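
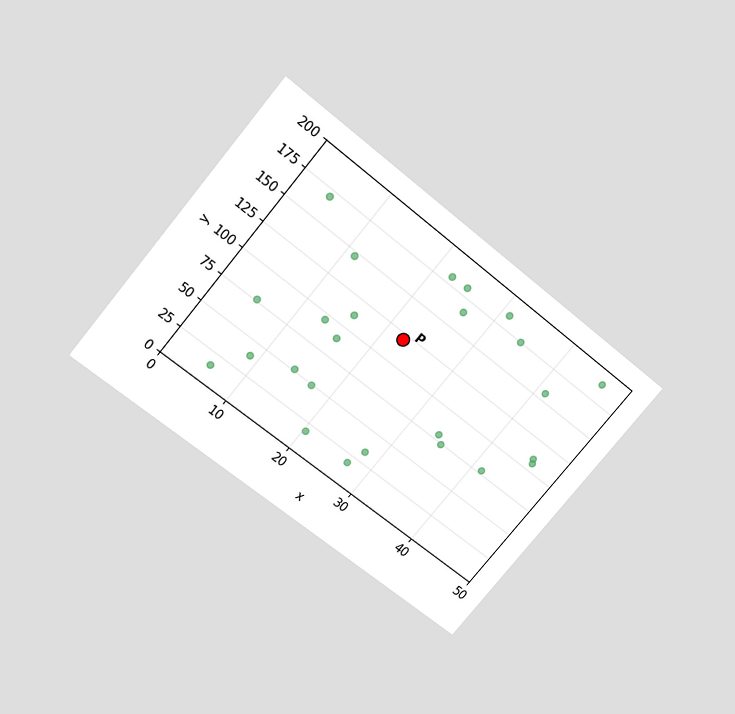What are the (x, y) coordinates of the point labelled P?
(22.5, 120)

The chart is tilted about 40° clockwise and viewed slightly from above. Following the gridlines from P to each axis, P sits at (22.5, 120).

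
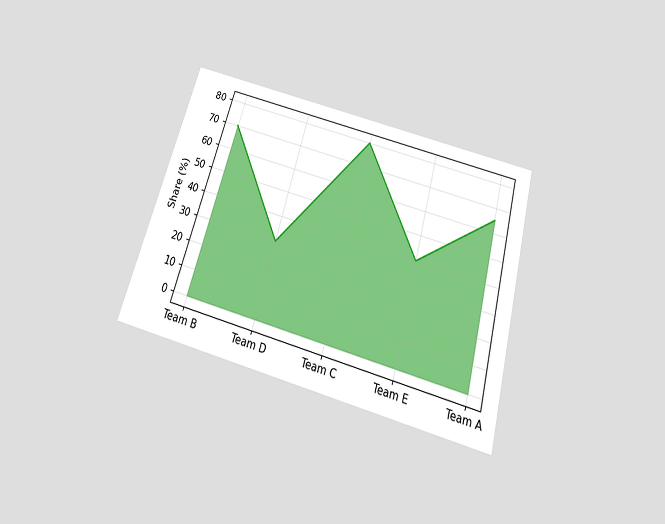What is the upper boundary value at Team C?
The chart is tilted about 16° clockwise and viewed slightly from below. At Team C the upper boundary is at 80%.

80%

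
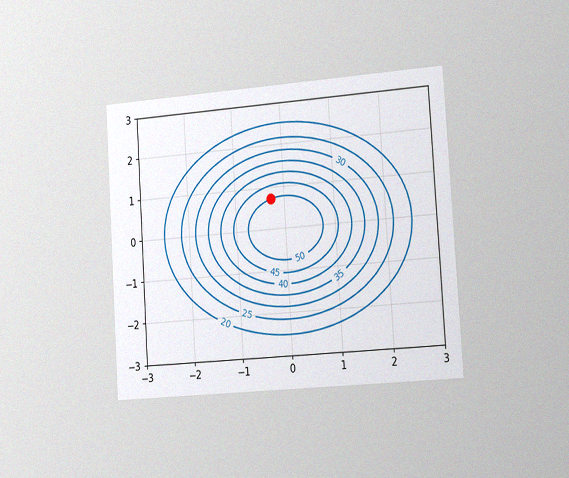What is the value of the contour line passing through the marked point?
50

The chart is tilted about 4° counter-clockwise and viewed slightly from the right, with some photo noise. The marked point sits on the contour labelled 50.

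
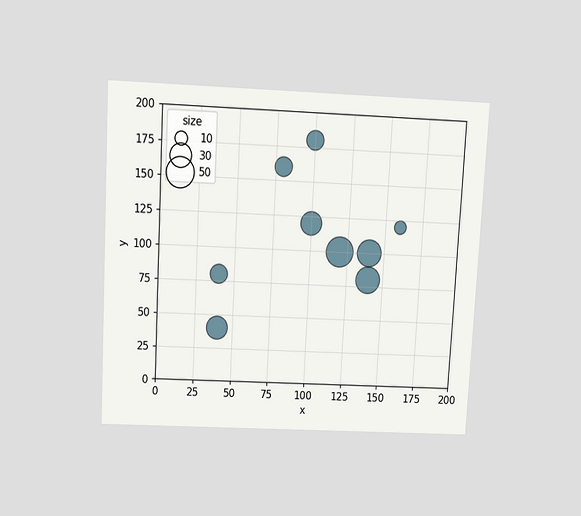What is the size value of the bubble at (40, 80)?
20

The chart is tilted about 3° clockwise and viewed slightly from above. Matching the bubble at (40, 80) against the size legend gives 20.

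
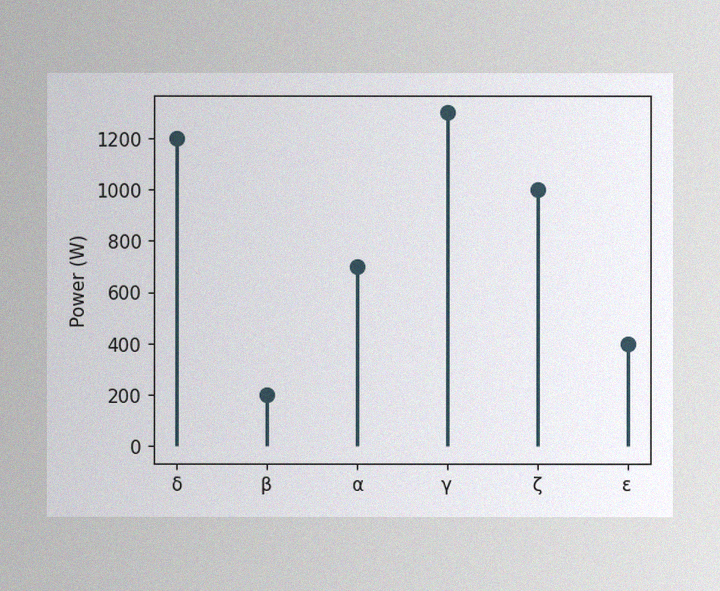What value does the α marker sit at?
700W

The image has some photo noise and uneven lighting. The α marker sits at 700W.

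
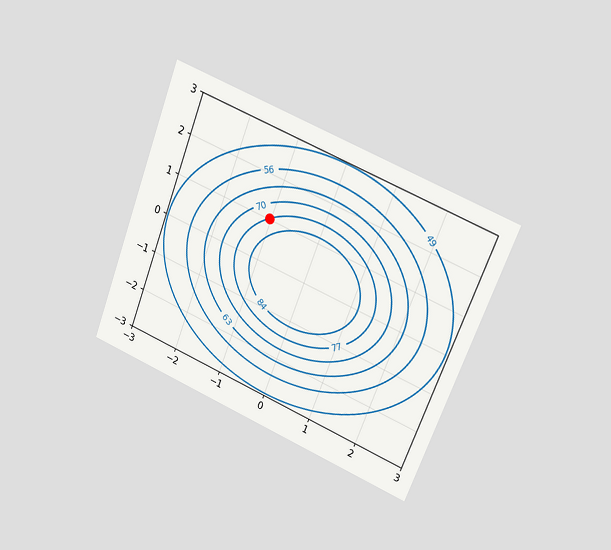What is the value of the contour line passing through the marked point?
77

The chart is tilted about 21° clockwise and viewed at a slight angle. The marked point sits on the contour labelled 77.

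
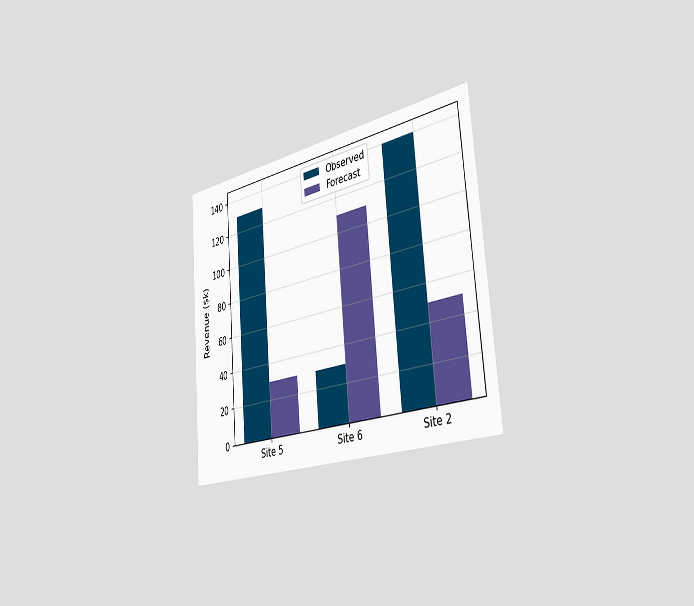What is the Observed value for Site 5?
The chart is tilted about 5° counter-clockwise and viewed slightly from the right. The Observed bar at Site 5 reaches $130k on the y-axis.

$130k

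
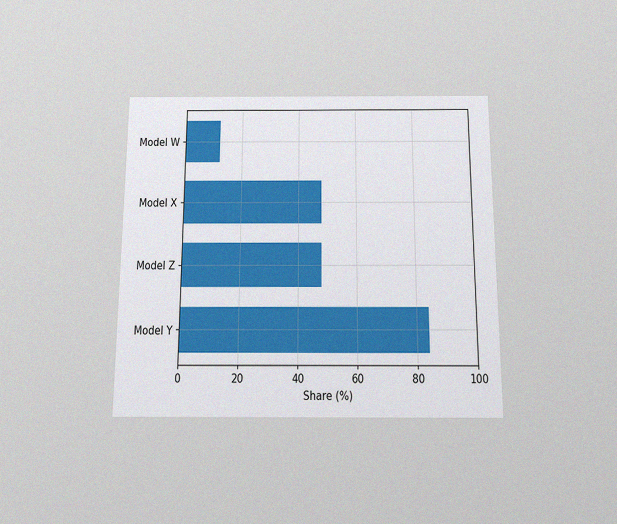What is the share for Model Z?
The chart is viewed slightly from below, with some photo noise. Reading along the chart's x-axis, the Model Z bar reaches 48%.

48%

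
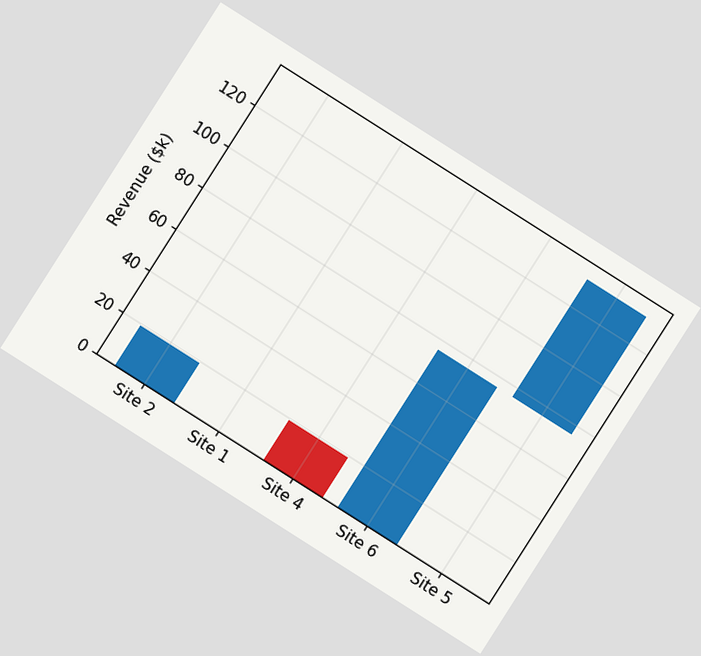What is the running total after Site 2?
The chart is tilted about 32° clockwise. After Site 2 the running total reaches $19k.

$19k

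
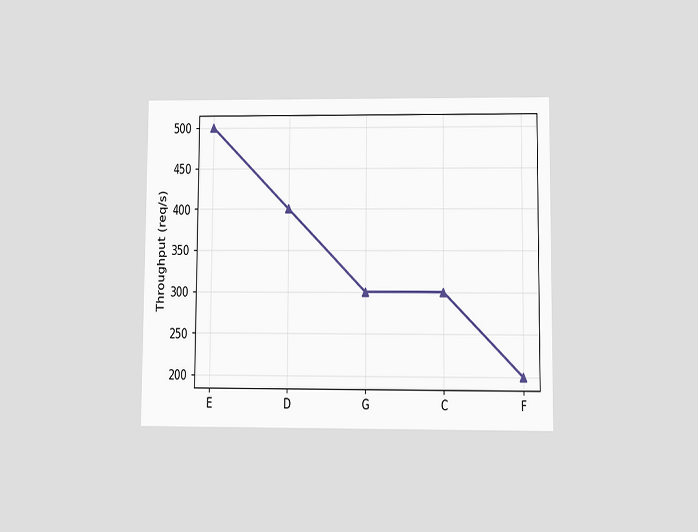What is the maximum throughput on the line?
500req/s

The chart is viewed at a slight angle. The highest point is at E, and reading across to the y-axis gives 500req/s.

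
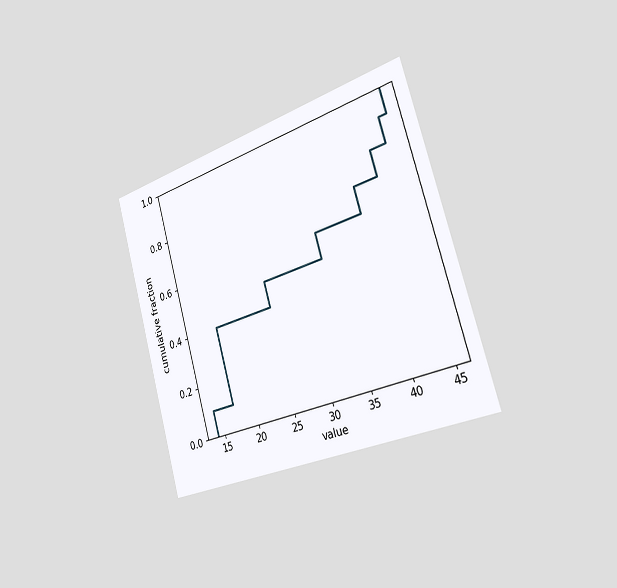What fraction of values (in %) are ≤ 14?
The chart is tilted about 16° counter-clockwise and viewed slightly from the right. At x=14 the ECDF step is at 10%.

10%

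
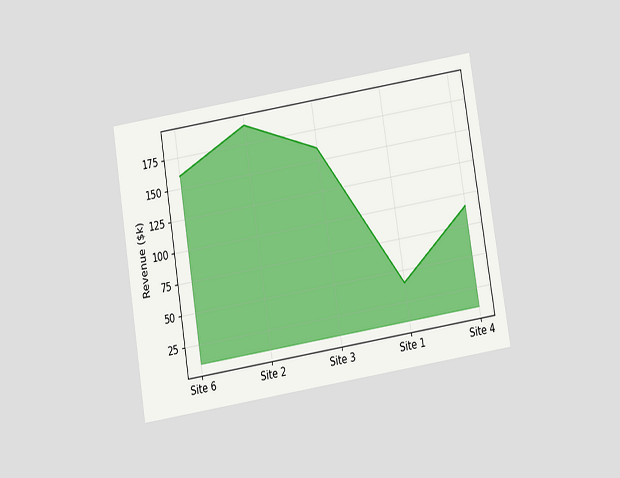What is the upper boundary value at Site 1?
The chart is tilted about 9° counter-clockwise and viewed slightly from below. At Site 1 the upper boundary is at $40k.

$40k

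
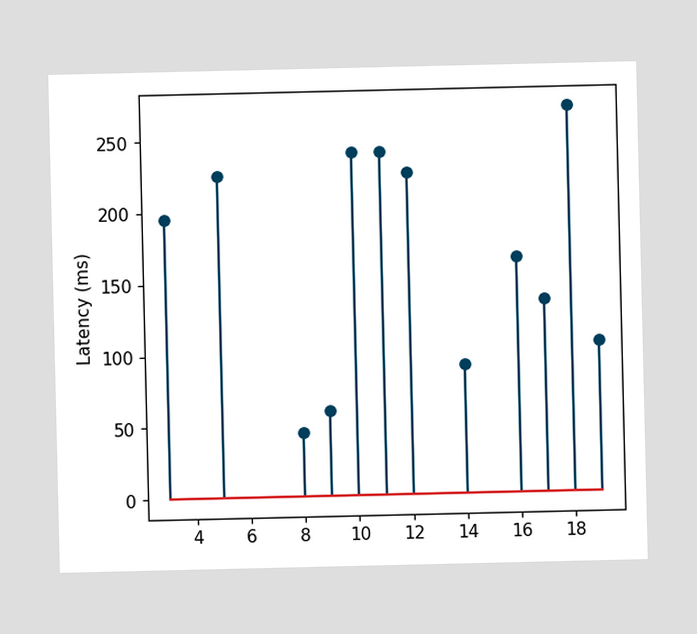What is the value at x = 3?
The stem at x=3 reaches 195ms.

195ms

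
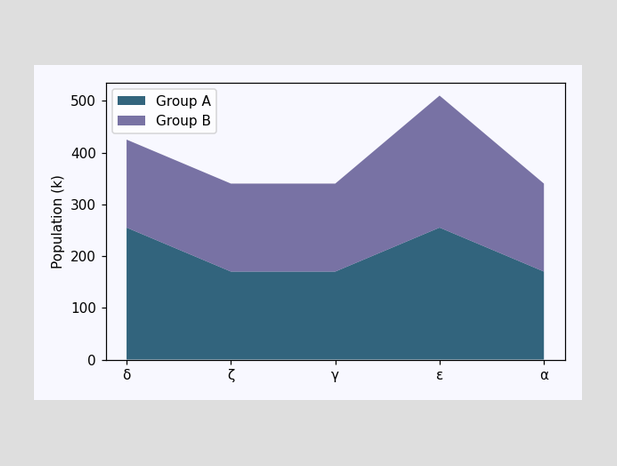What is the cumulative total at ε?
The stacked total at ε reaches 510k.

510k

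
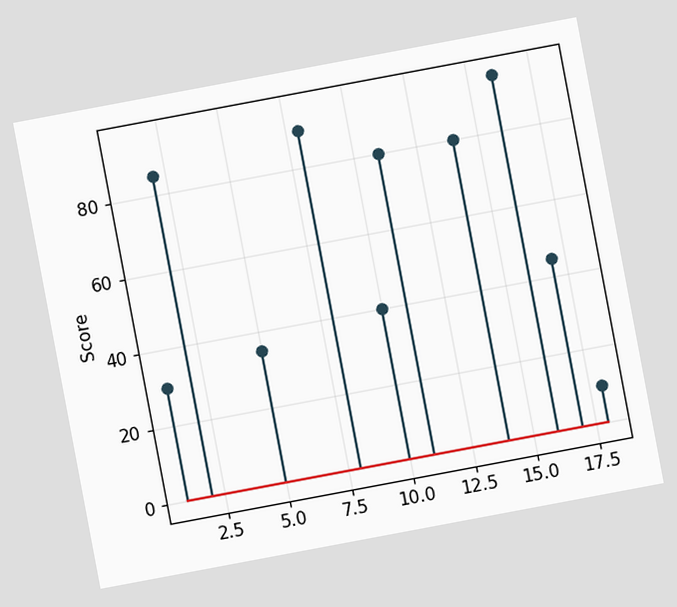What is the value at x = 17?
45

The chart is tilted about 11° counter-clockwise. The stem at x=17 reaches 45.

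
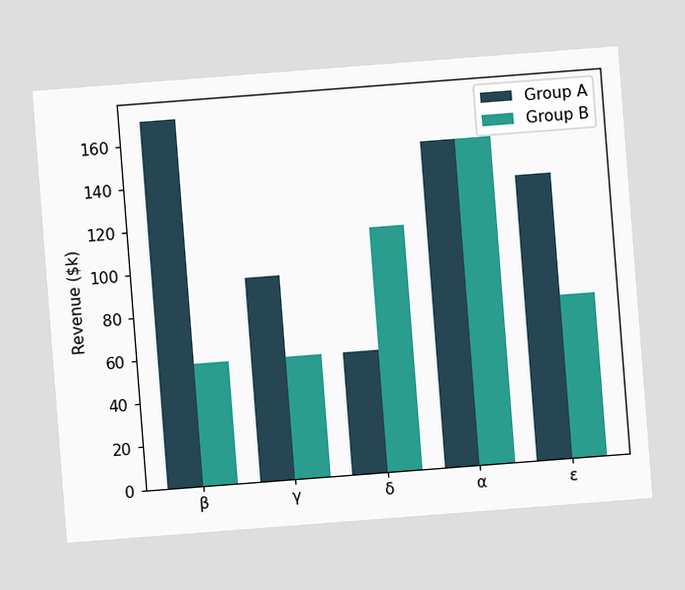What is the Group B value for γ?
The chart is tilted about 4° counter-clockwise. The Group B bar at γ reaches $57k on the y-axis.

$57k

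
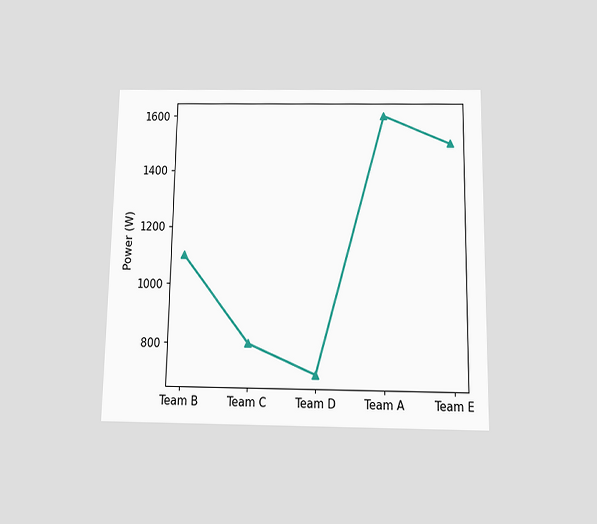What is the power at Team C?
The chart is viewed slightly from below. At Team C, the line is at 800W.

800W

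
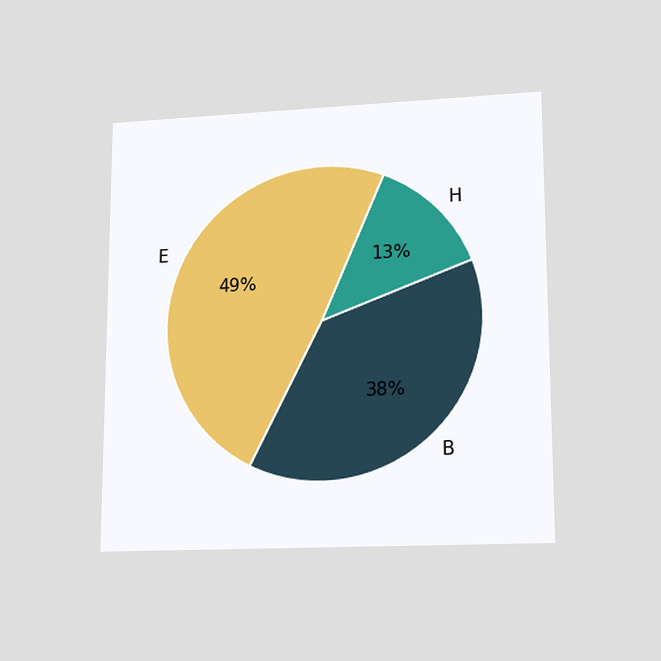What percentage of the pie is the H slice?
The chart is viewed at a slight angle. The H slice takes up 13% of the pie.

13%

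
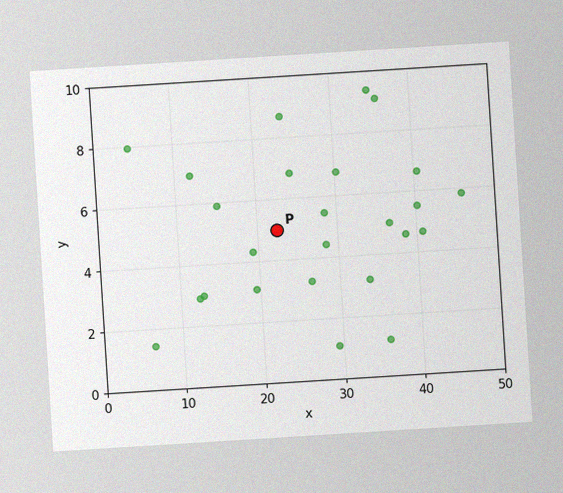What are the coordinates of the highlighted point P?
The chart is tilted about 4° counter-clockwise, with some photo noise. Following the gridlines from P to each axis, P sits at (22.5, 5).

(22.5, 5)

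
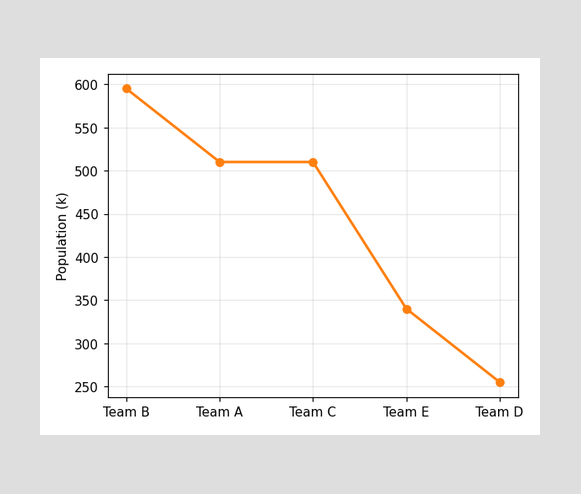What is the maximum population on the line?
The highest point is at Team B, and reading across to the y-axis gives 595k.

595k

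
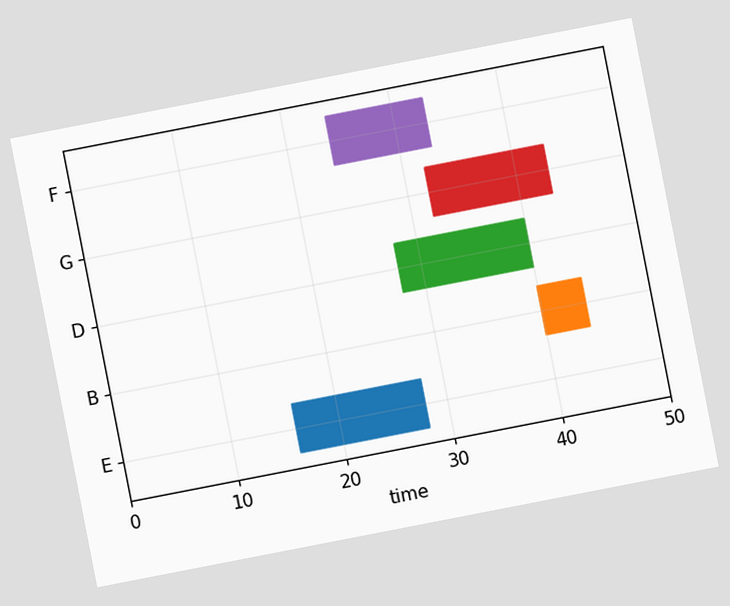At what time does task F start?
24

The chart is tilted about 11° counter-clockwise. The F bar begins at t=24.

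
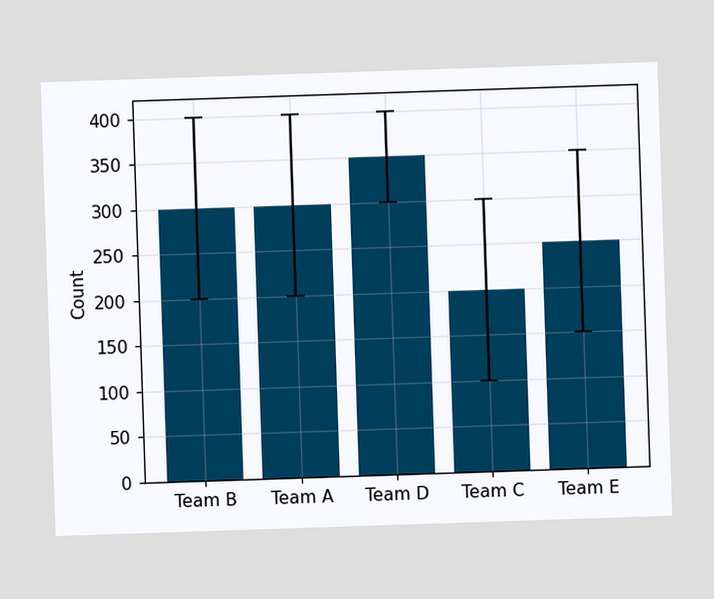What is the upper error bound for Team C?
The Team C bar's upper whisker reaches 300.

300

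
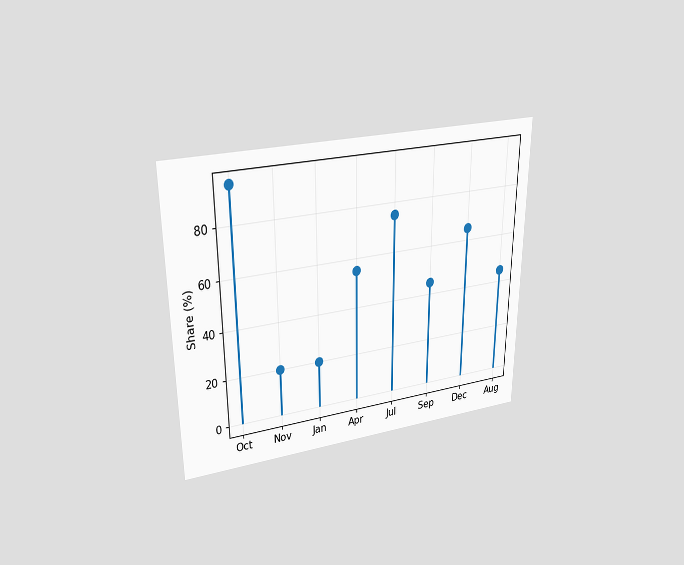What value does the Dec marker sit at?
65%

The chart is viewed slightly from above. The Dec marker sits at 65%.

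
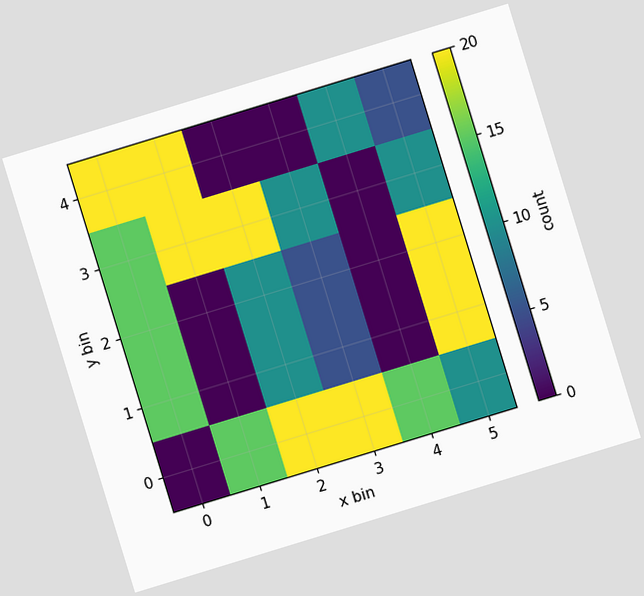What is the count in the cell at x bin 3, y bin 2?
5

The chart is tilted about 17° counter-clockwise. Matching the cell (3, 2) against the colorbar gives 5.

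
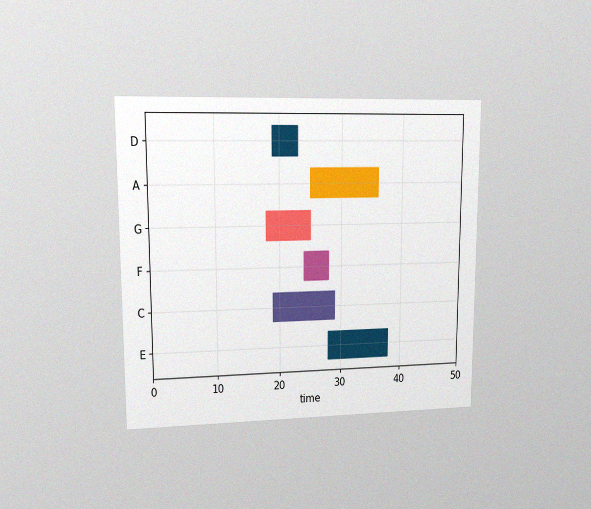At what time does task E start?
The chart is viewed at a slight angle, with some photo noise. The E bar begins at t=28.

28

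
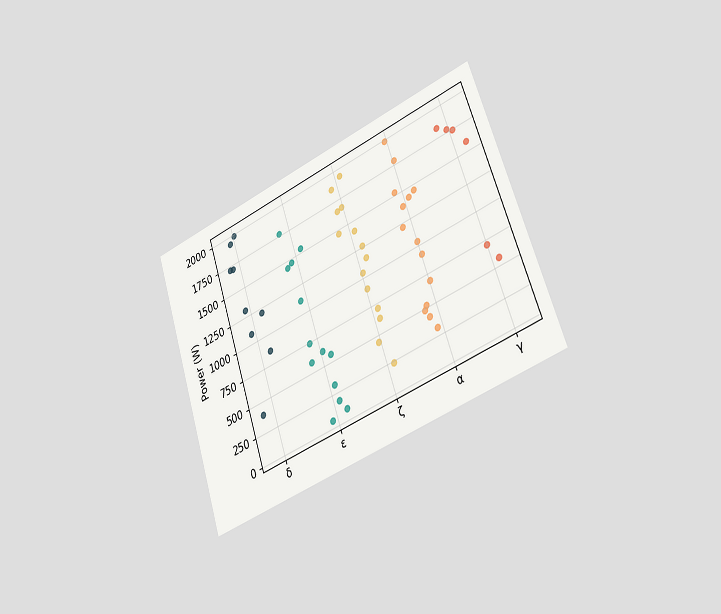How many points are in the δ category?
9

The chart is tilted about 18° counter-clockwise and viewed slightly from the right. Counting the markers in the δ column gives 9.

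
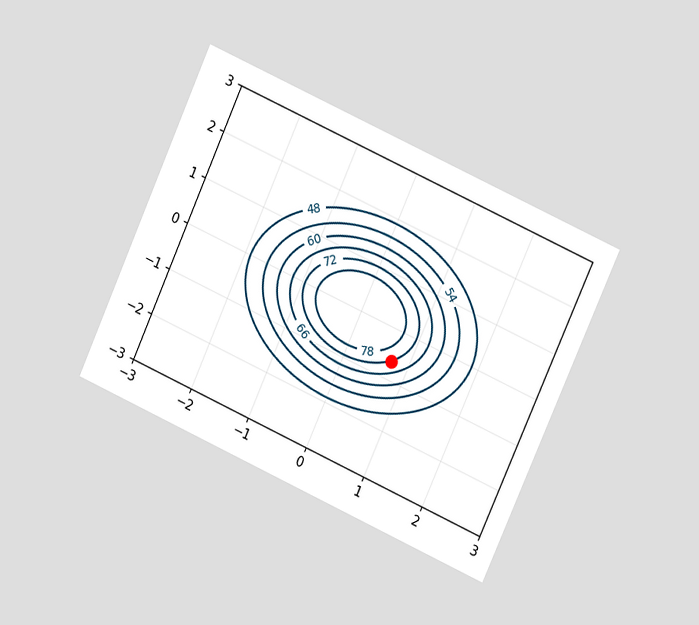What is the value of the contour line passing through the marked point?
72

The chart is tilted about 24° clockwise and viewed at a slight angle. The marked point sits on the contour labelled 72.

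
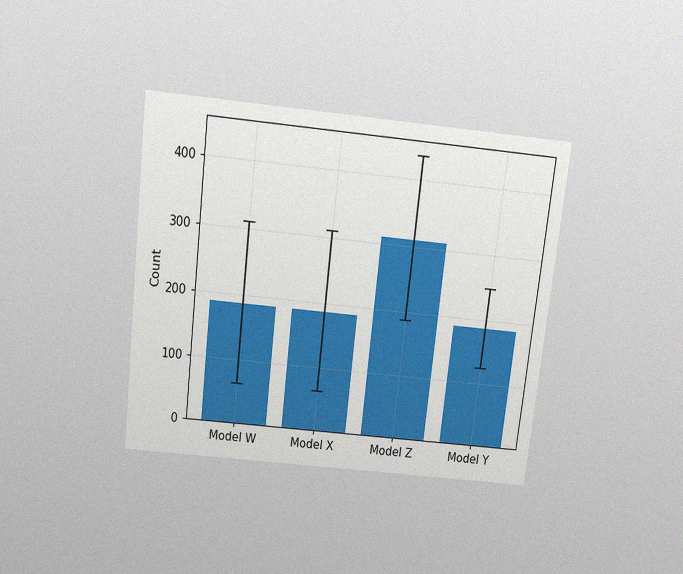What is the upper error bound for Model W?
310

The chart is tilted about 7° clockwise and viewed slightly from above, with some photo noise. The Model W bar's upper whisker reaches 310.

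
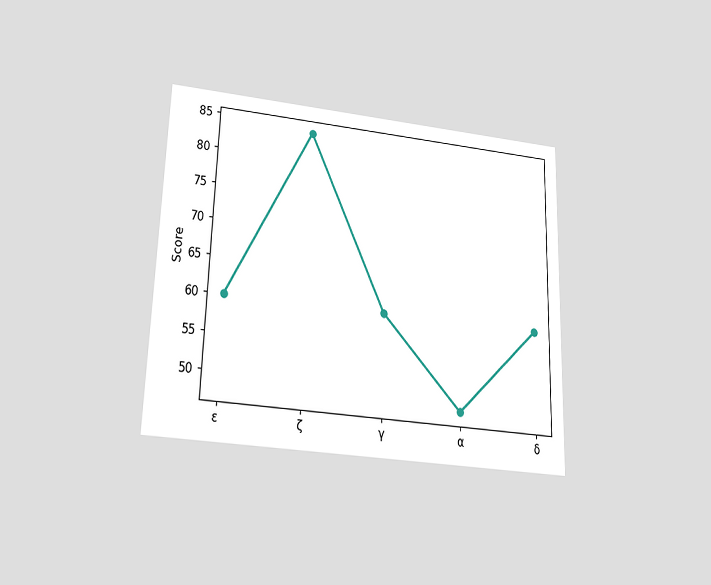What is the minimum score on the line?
The chart is viewed slightly from below. The lowest point is at α, and reading across to the y-axis gives 48.

48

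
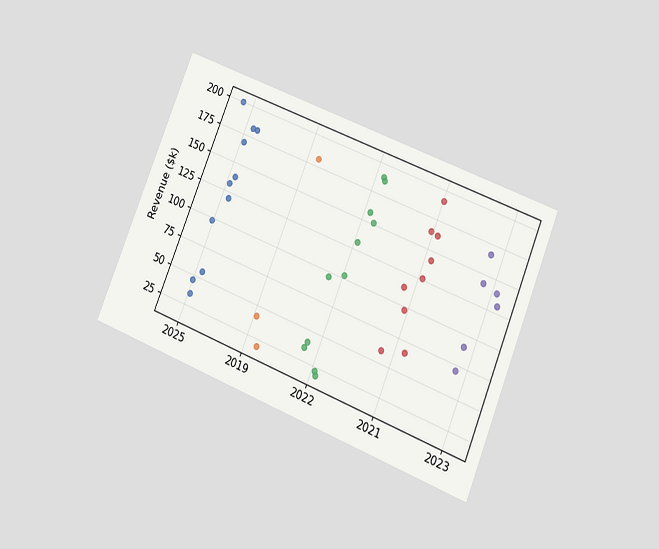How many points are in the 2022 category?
The chart is tilted about 22° clockwise and viewed at a slight angle. Counting the markers in the 2022 column gives 11.

11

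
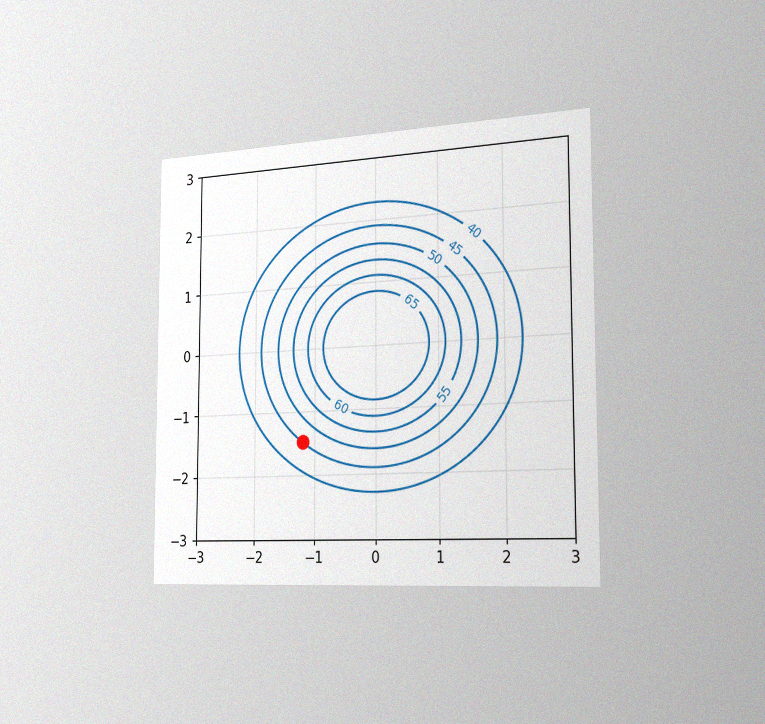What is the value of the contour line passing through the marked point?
The chart is viewed slightly from the right, with some photo noise. The marked point sits on the contour labelled 45.

45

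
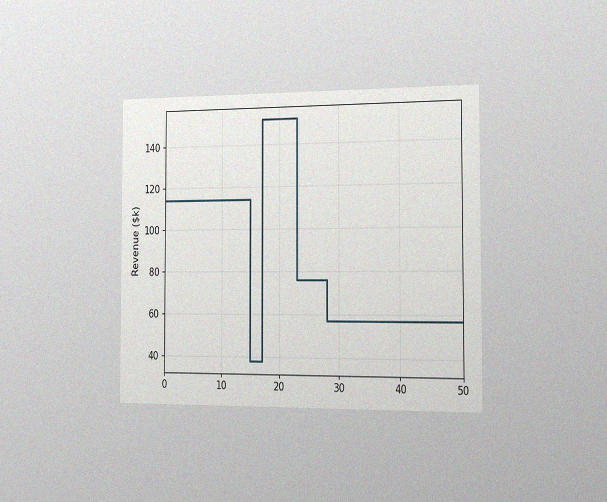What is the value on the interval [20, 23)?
The chart is viewed slightly from the right, with some photo noise. On [20, 23) the step sits at $152k.

$152k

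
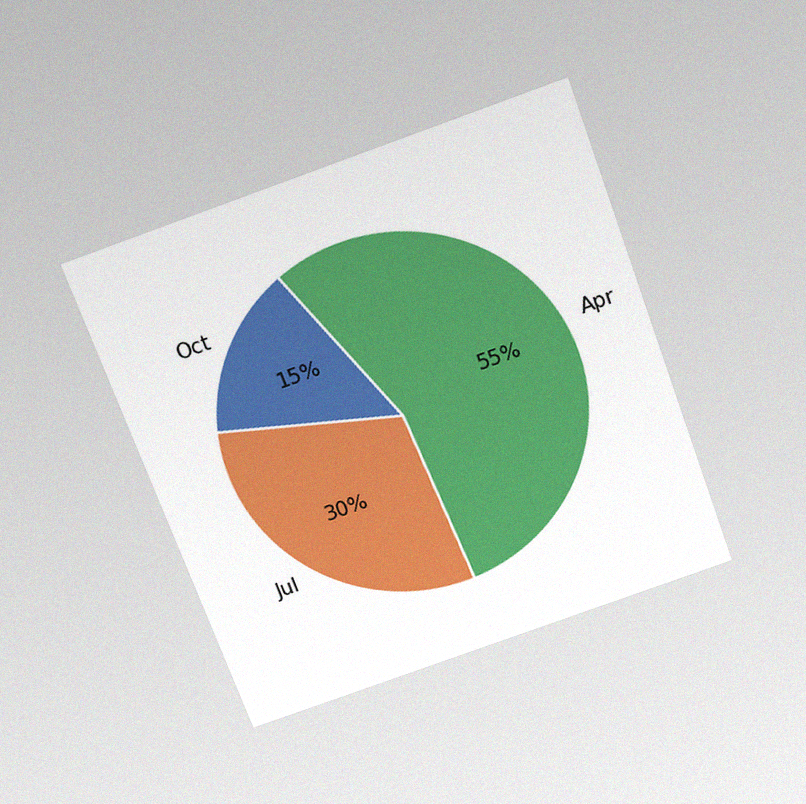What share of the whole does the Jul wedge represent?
30%

The chart is tilted about 20° counter-clockwise and viewed slightly from above, with some photo noise. The Jul slice takes up 30% of the pie.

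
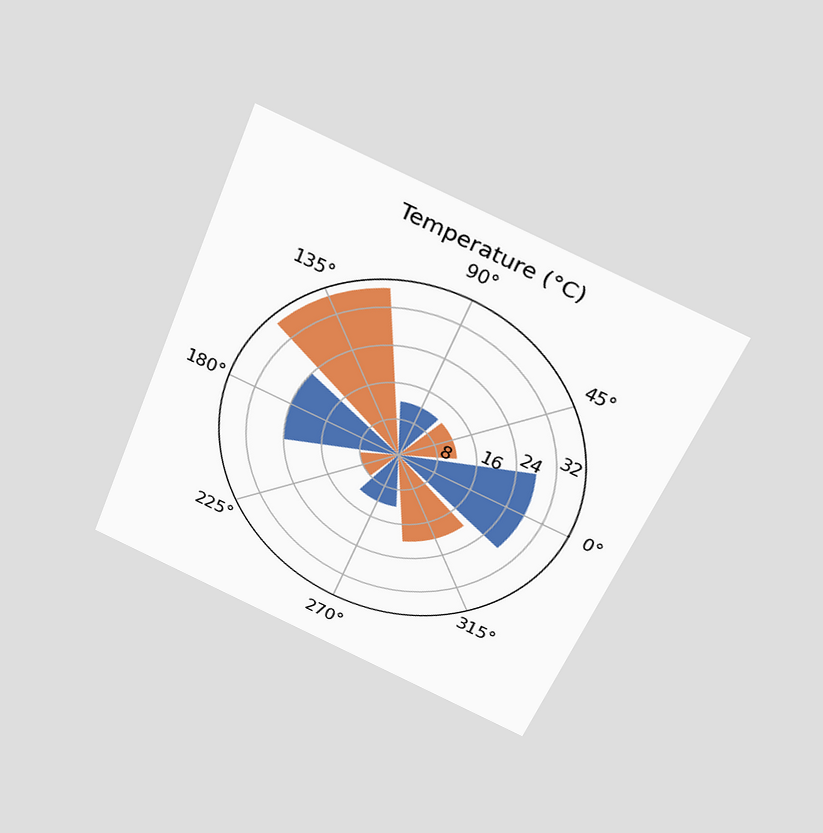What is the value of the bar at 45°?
The chart is tilted about 22° clockwise and viewed slightly from above. The bar at 45° reaches 12°C on the radial axis.

12°C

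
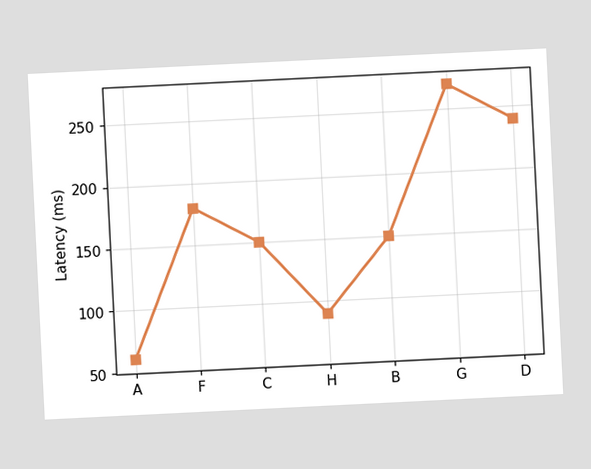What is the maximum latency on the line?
270ms

The chart is tilted about 3° counter-clockwise. The highest point is at G, and reading across to the y-axis gives 270ms.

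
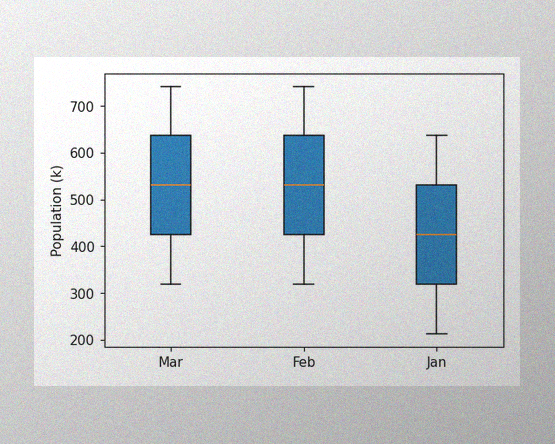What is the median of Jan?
424k

The image has some photo noise and uneven lighting. The median line in the Jan box sits at 424k.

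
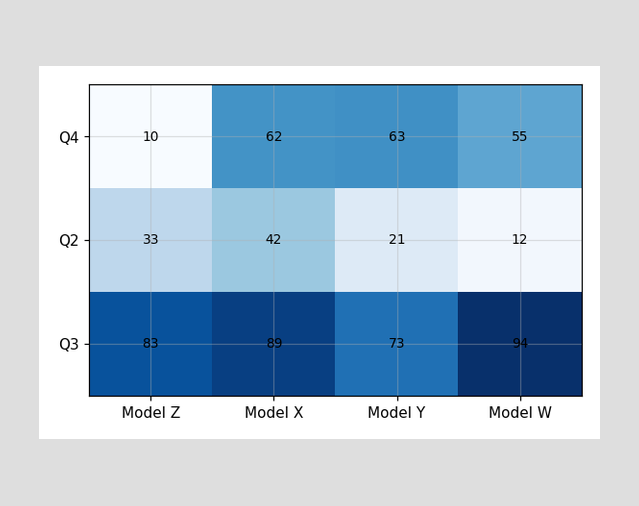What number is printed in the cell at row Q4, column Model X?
The (Q4, Model X) cell reads 62.

62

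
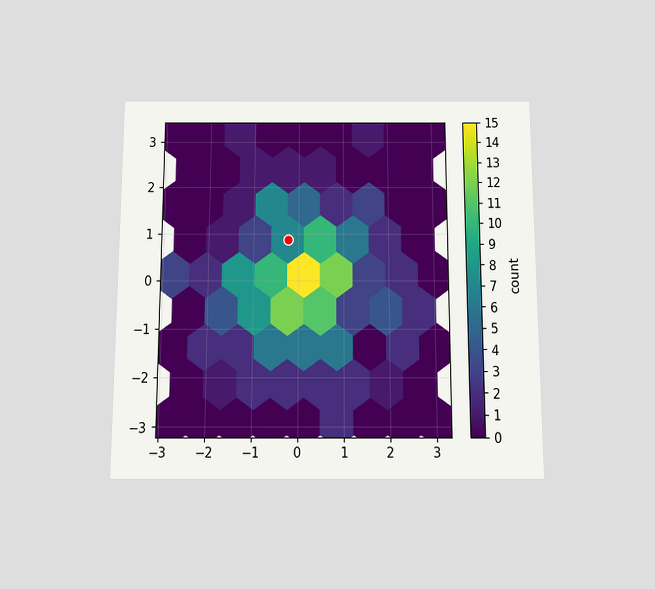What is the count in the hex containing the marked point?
The chart is viewed slightly from below. The marked hex reads 7 on the colorbar.

7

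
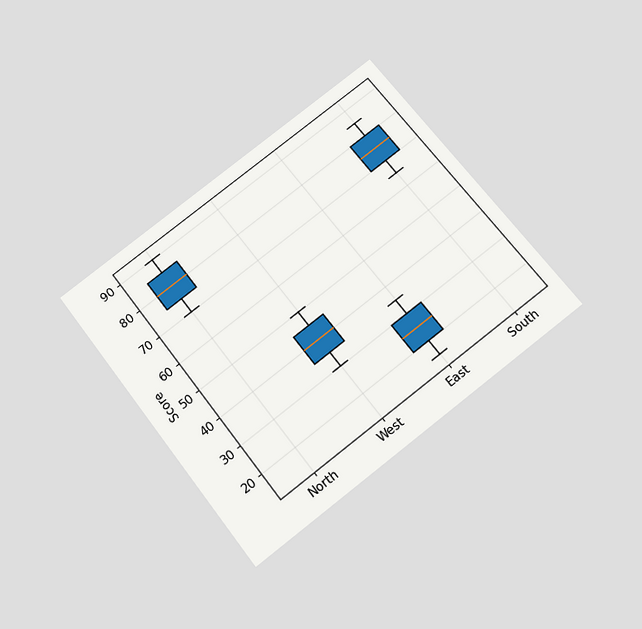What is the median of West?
The chart is tilted about 37° counter-clockwise and viewed slightly from below. The median line in the West box sits at 40.

40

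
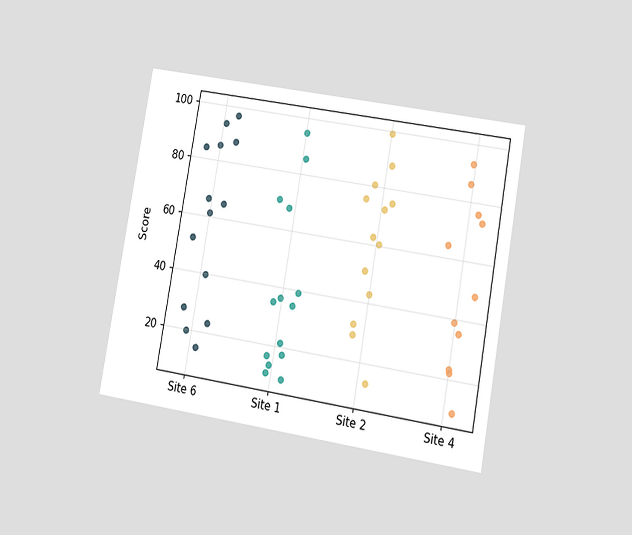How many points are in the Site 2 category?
13

The chart is tilted about 10° clockwise and viewed at a slight angle. Counting the markers in the Site 2 column gives 13.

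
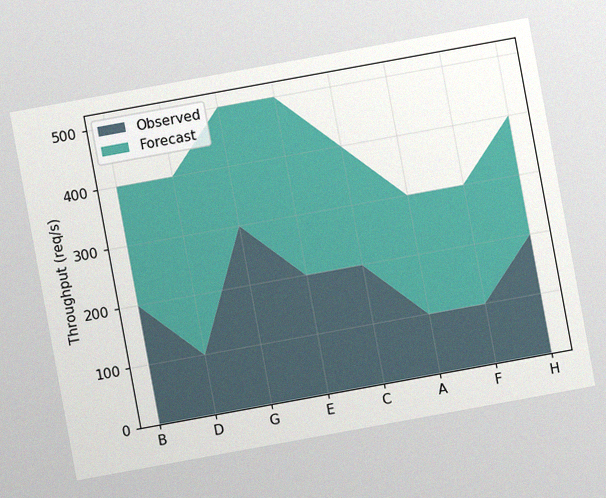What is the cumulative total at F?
The chart is tilted about 10° counter-clockwise, with some photo noise. The stacked total at F reaches 300req/s.

300req/s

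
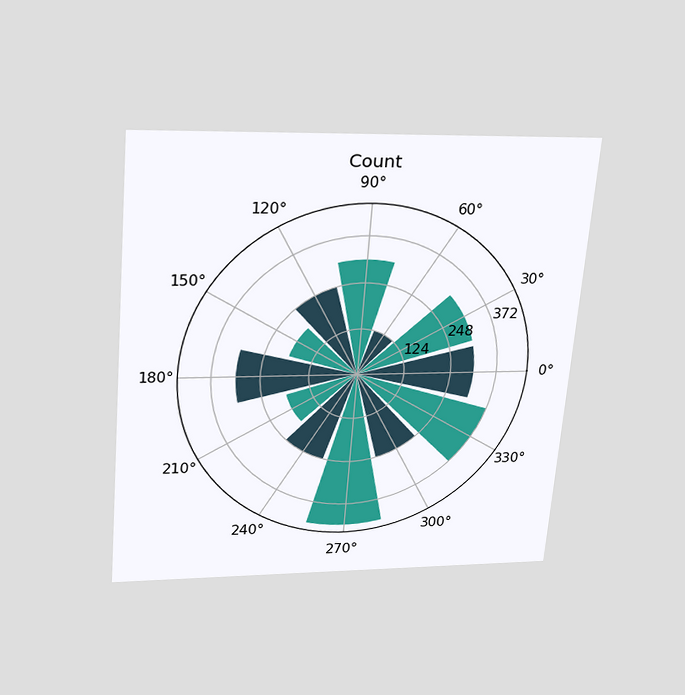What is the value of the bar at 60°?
The chart is tilted about 5° clockwise and viewed slightly from above. The bar at 60° reaches 124 on the radial axis.

124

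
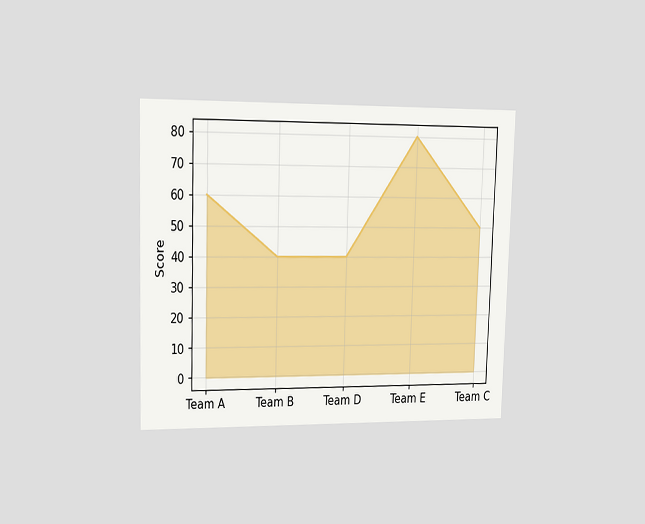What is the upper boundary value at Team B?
40

The chart is viewed slightly from the left. At Team B the upper boundary is at 40.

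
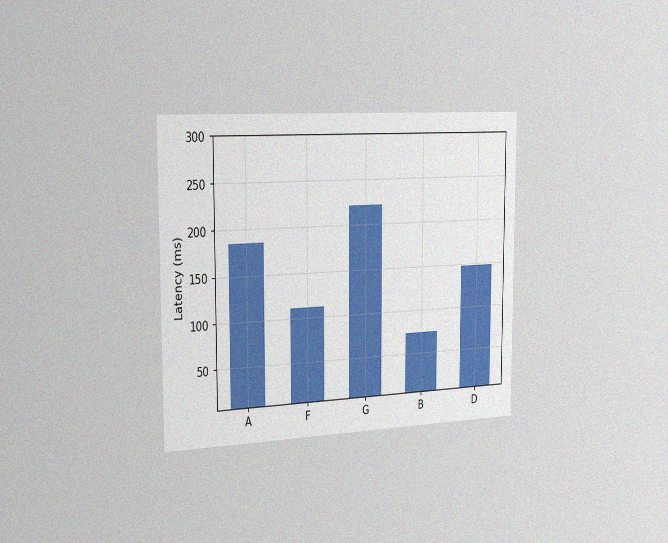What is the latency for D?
The chart is viewed slightly from the left, with some photo noise. Reading along the chart's y-axis, the D bar reaches 148ms.

148ms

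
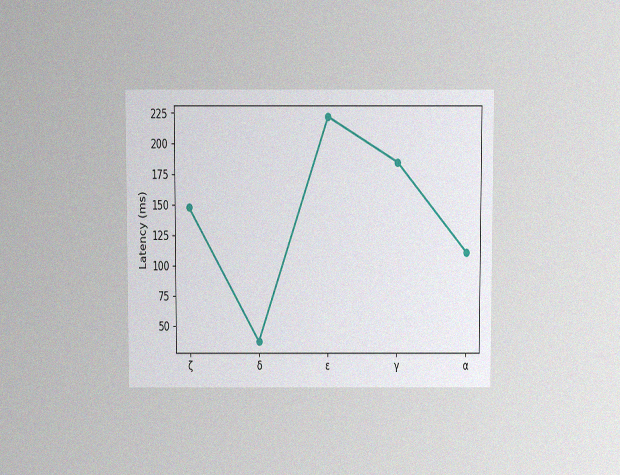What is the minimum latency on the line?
The chart is viewed slightly from above, with some photo noise. The lowest point is at δ, and reading across to the y-axis gives 37ms.

37ms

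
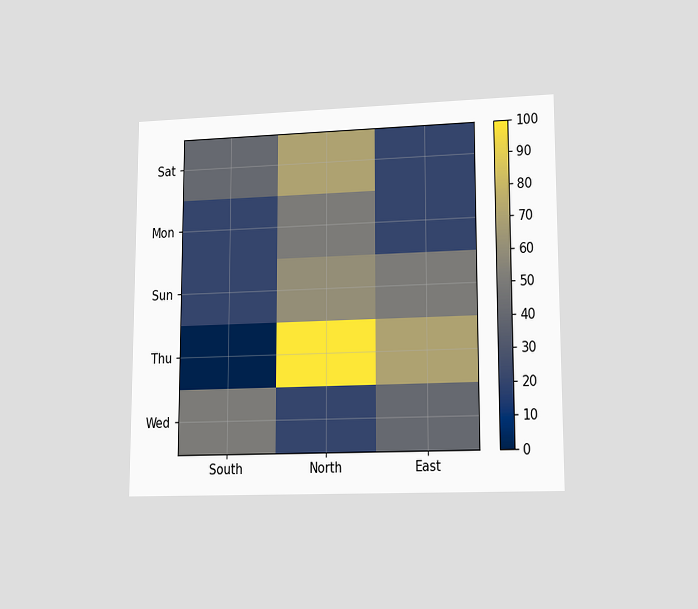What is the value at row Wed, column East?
The chart is viewed at a slight angle. Matching cell (Wed, East) against the colorbar gives 40.

40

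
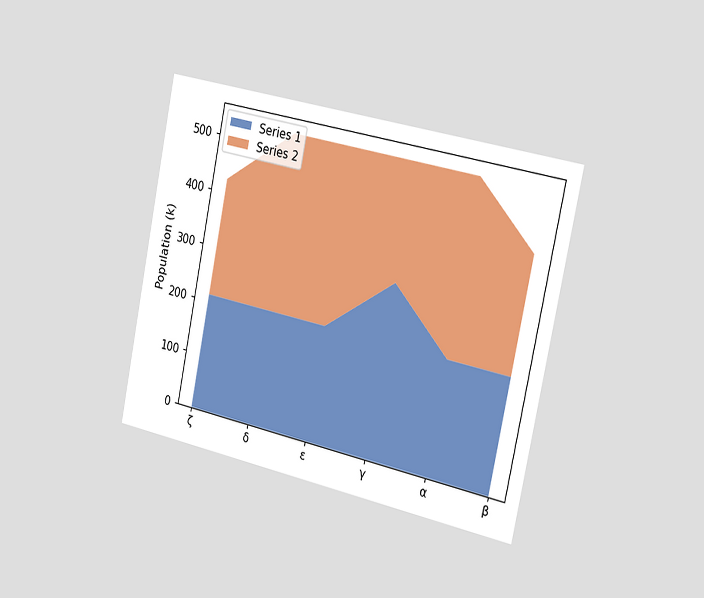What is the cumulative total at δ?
530k

The chart is tilted about 12° clockwise and viewed slightly from the right. The stacked total at δ reaches 530k.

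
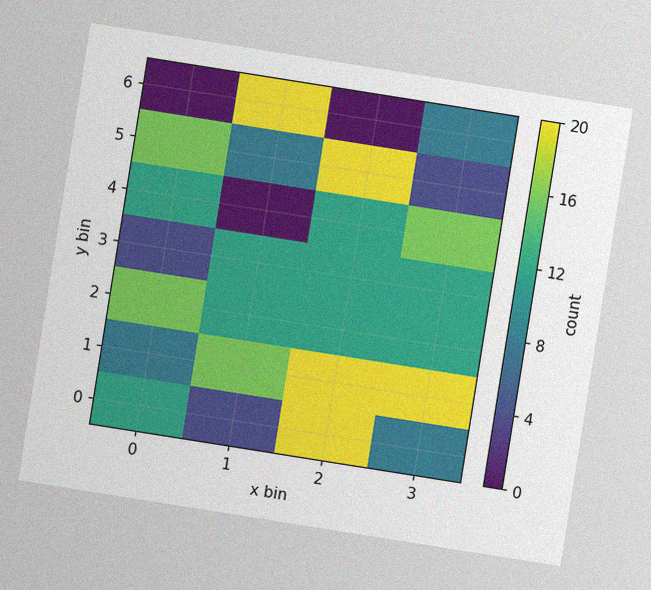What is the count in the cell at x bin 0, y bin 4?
The chart is tilted about 9° clockwise, with some photo noise. Matching the cell (0, 4) against the colorbar gives 12.

12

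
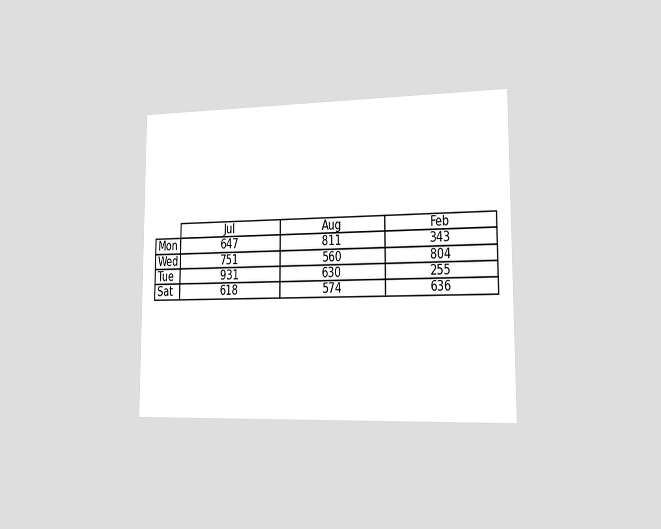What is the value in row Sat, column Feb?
636

The chart is viewed slightly from the right. The (Sat, Feb) cell reads 636.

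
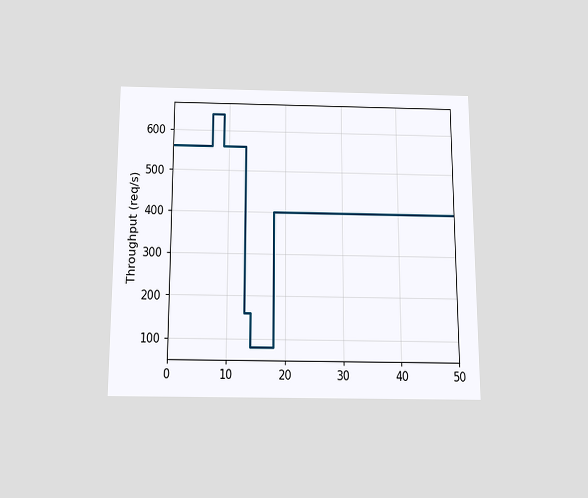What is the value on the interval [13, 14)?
160req/s

The chart is viewed slightly from below. On [13, 14) the step sits at 160req/s.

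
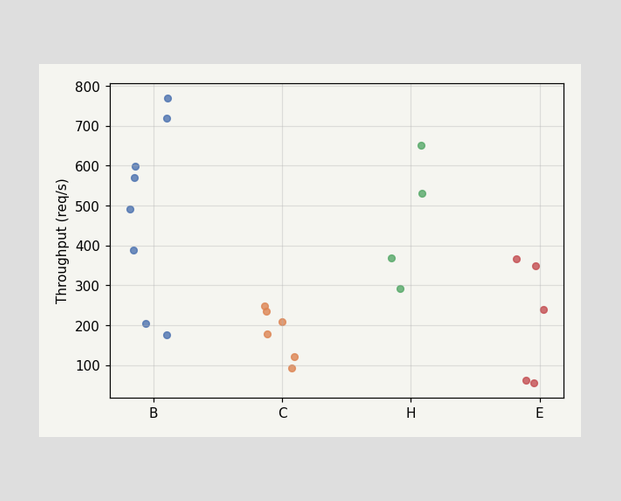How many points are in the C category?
6

Counting the markers in the C column gives 6.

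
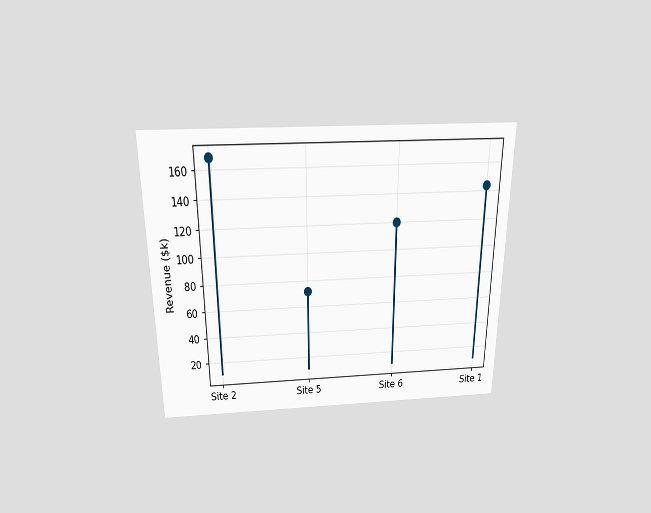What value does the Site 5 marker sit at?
$72k

The chart is viewed slightly from above. The Site 5 marker sits at $72k.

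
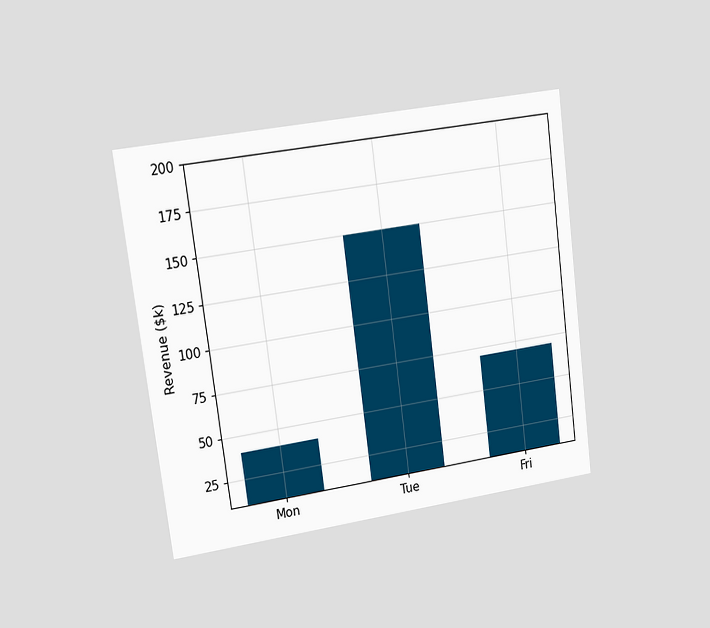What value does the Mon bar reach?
The chart is tilted about 7° counter-clockwise and viewed slightly from the left. Reading along the chart's y-axis, the Mon bar reaches $40k.

$40k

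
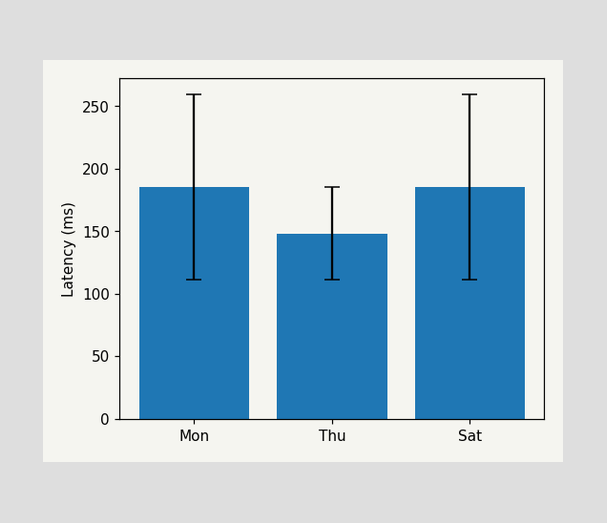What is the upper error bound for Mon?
The Mon bar's upper whisker reaches 259ms.

259ms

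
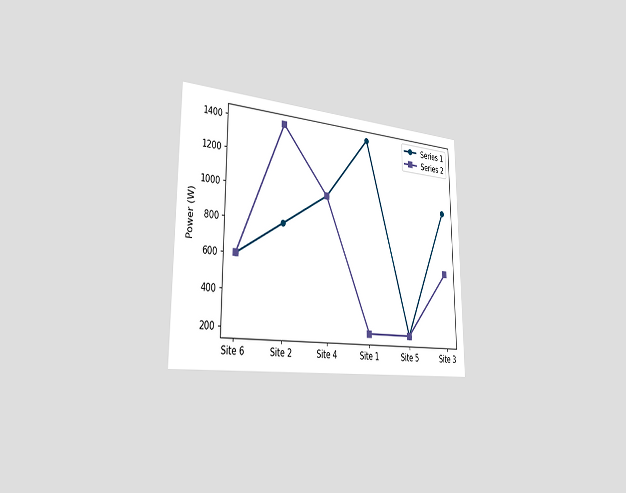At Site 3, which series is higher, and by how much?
Series 1, by 400W

The chart is viewed slightly from the left. At Site 3, Series 1 sits above the other line by 400W.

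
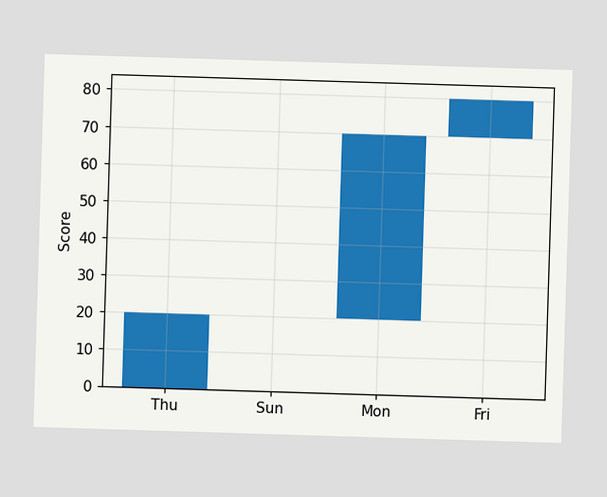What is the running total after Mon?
70

After Mon the running total reaches 70.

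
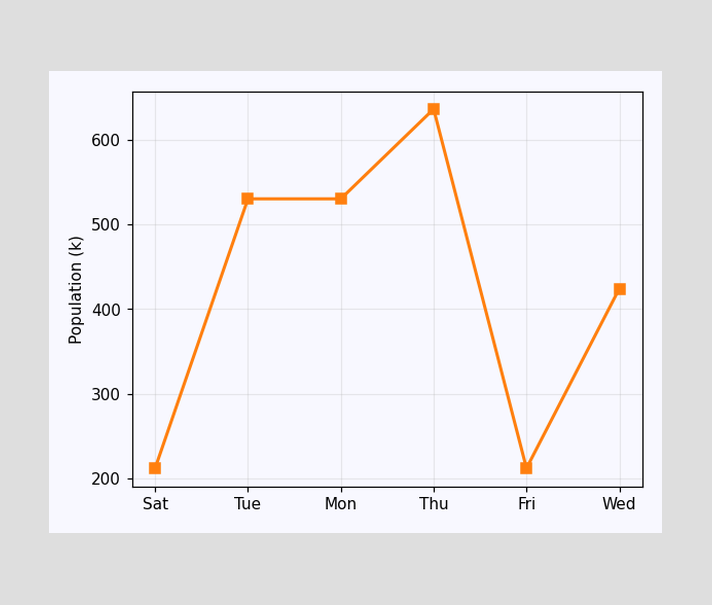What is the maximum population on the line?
636k

The highest point is at Thu, and reading across to the y-axis gives 636k.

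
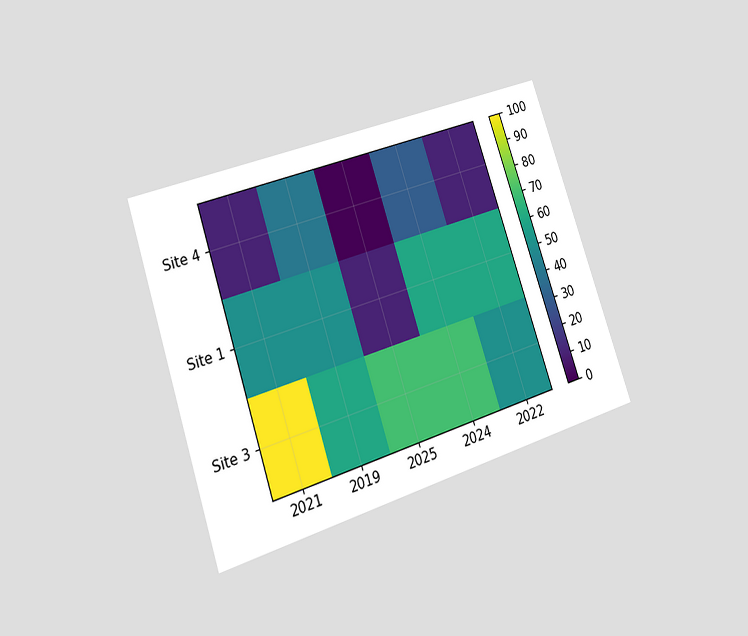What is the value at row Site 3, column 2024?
70

The chart is tilted about 18° counter-clockwise and viewed at a slight angle. Matching cell (Site 3, 2024) against the colorbar gives 70.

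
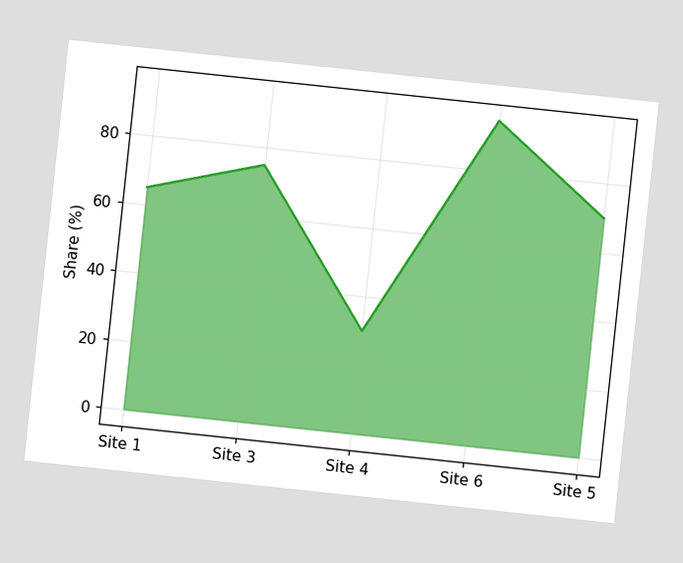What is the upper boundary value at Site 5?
The chart is tilted about 6° clockwise. At Site 5 the upper boundary is at 70%.

70%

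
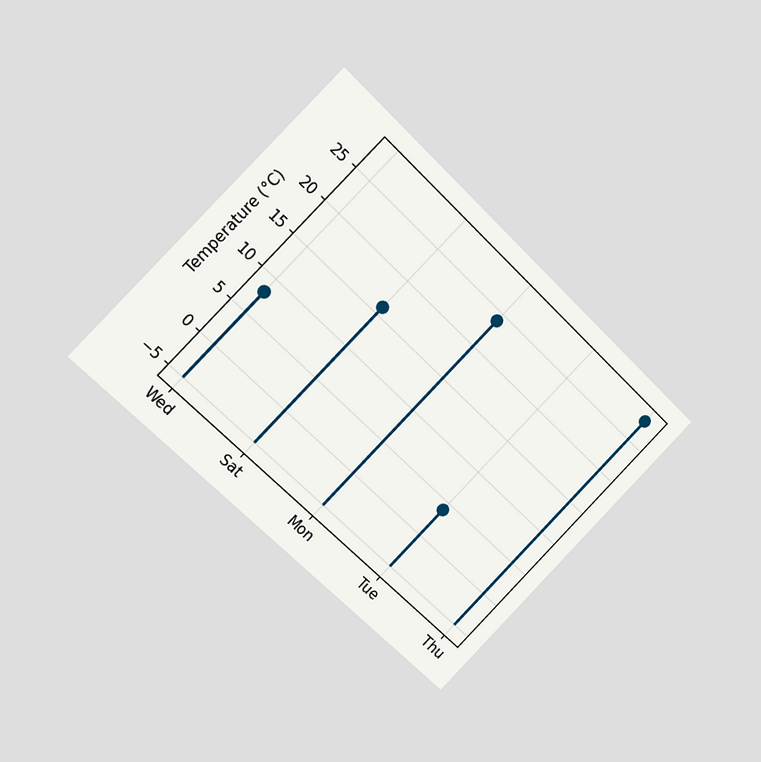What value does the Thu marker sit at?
The chart is tilted about 44° clockwise and viewed at a slight angle. The Thu marker sits at 28°C.

28°C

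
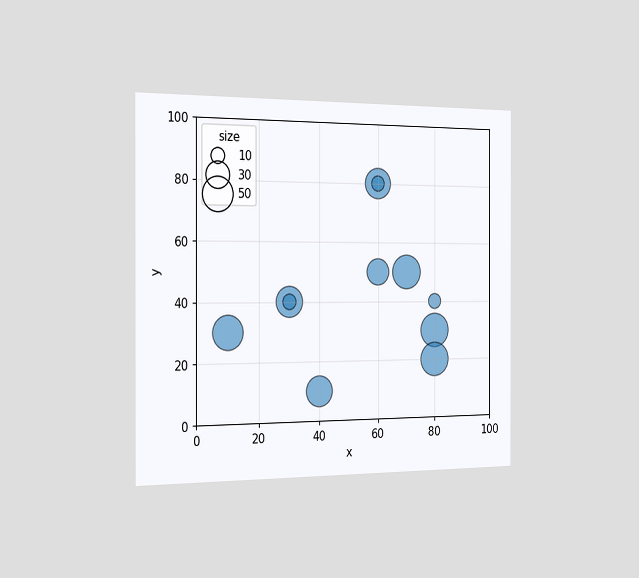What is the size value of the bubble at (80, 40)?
10

The chart is viewed slightly from the left. Matching the bubble at (80, 40) against the size legend gives 10.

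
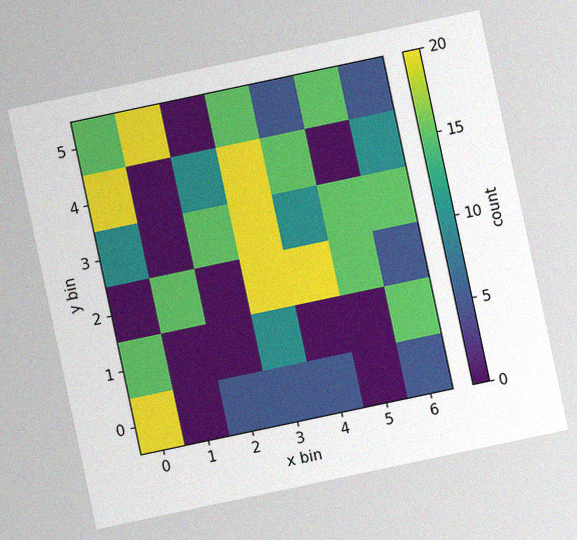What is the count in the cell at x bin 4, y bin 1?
0

The chart is tilted about 12° counter-clockwise, with some photo noise. Matching the cell (4, 1) against the colorbar gives 0.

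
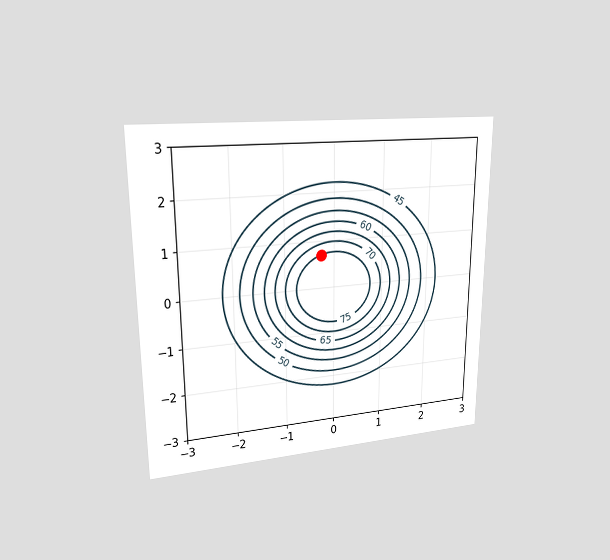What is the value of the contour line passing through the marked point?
The chart is viewed at a slight angle. The marked point sits on the contour labelled 75.

75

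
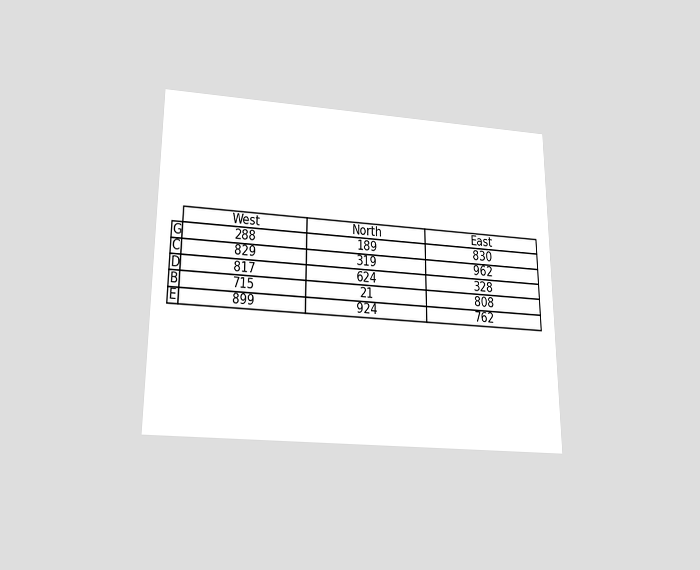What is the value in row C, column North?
The chart is viewed slightly from below. The (C, North) cell reads 319.

319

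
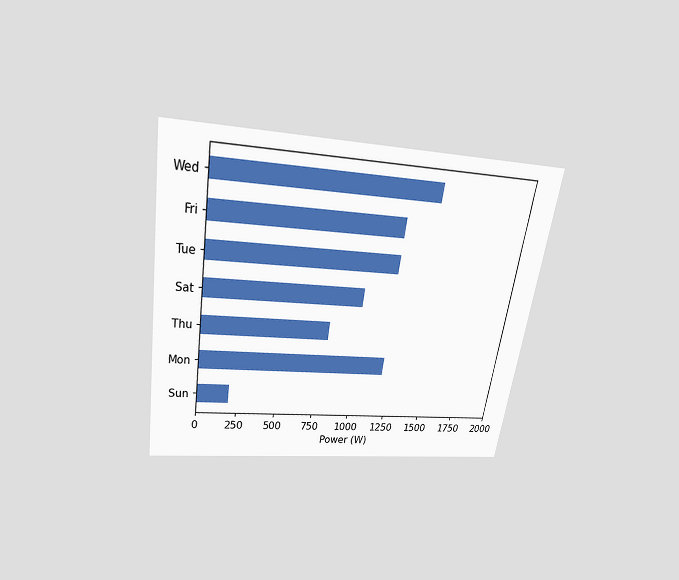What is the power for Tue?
1200W

The chart is tilted about 9° clockwise and viewed slightly from above. Reading along the chart's x-axis, the Tue bar reaches 1200W.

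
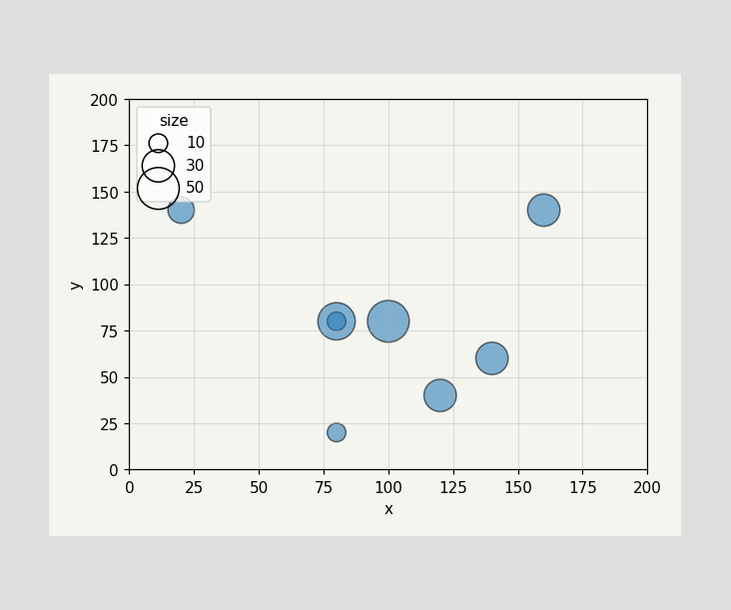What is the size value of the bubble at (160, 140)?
30

Matching the bubble at (160, 140) against the size legend gives 30.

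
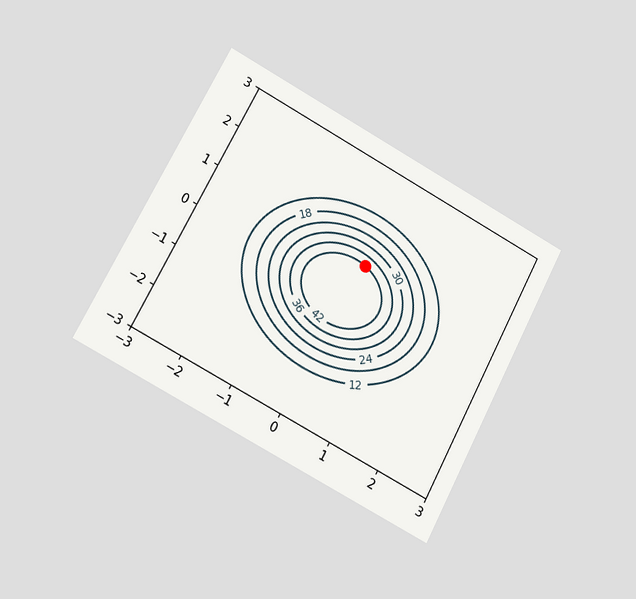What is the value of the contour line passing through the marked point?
The chart is tilted about 28° clockwise and viewed slightly from the left. The marked point sits on the contour labelled 42.

42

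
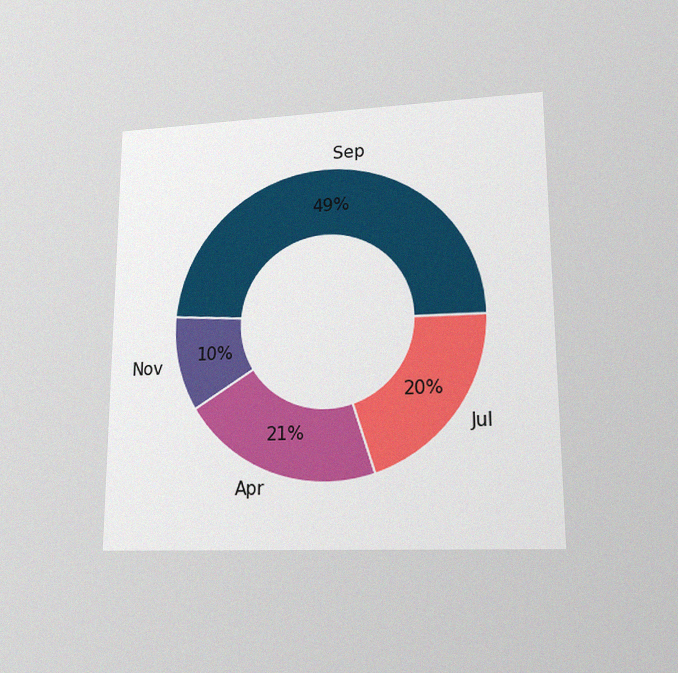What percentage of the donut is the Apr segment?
21%

The chart is viewed at a slight angle, with some photo noise. The Apr segment takes up 21% of the ring.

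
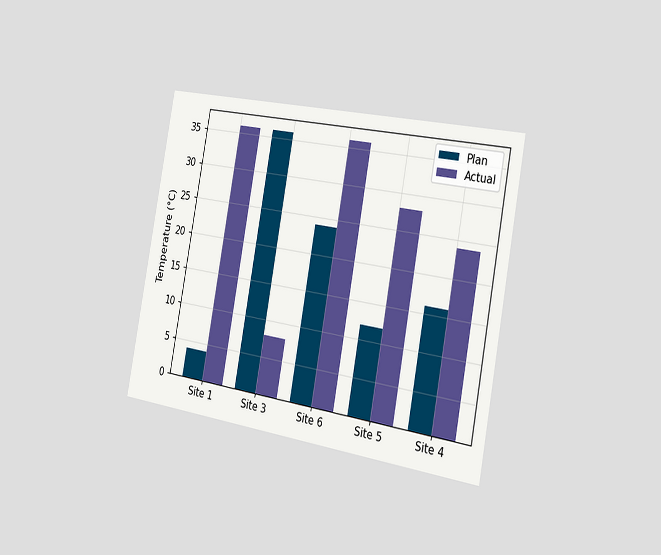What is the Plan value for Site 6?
24°C

The chart is tilted about 10° clockwise and viewed slightly from the right. The Plan bar at Site 6 reaches 24°C on the y-axis.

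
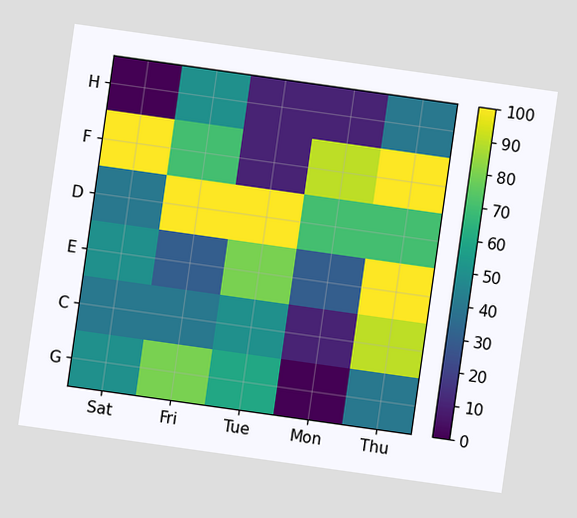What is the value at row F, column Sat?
100

The chart is tilted about 8° clockwise. Matching cell (F, Sat) against the colorbar gives 100.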